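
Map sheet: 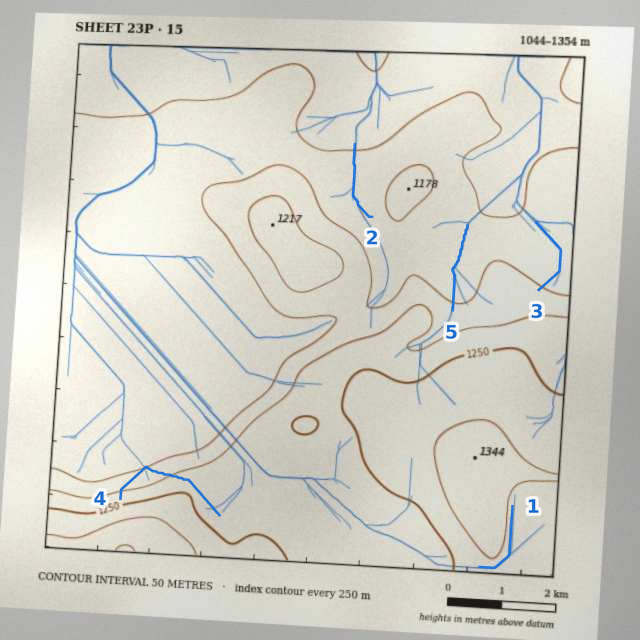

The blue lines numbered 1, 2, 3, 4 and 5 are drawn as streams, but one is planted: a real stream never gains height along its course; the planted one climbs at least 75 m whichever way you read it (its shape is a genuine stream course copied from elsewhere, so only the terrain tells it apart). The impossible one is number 4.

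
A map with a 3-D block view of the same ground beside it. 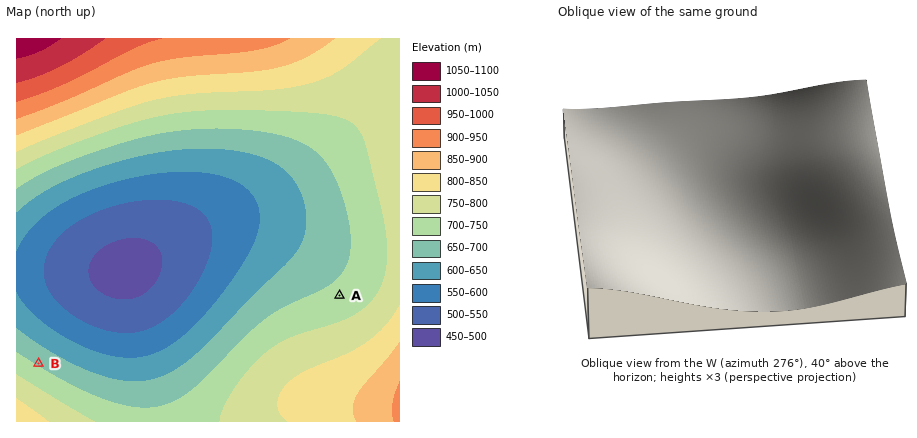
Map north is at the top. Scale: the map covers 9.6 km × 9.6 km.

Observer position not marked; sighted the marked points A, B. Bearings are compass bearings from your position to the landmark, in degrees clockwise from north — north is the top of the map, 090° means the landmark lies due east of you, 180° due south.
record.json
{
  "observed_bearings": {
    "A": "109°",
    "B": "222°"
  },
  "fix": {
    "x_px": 156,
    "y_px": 232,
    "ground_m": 510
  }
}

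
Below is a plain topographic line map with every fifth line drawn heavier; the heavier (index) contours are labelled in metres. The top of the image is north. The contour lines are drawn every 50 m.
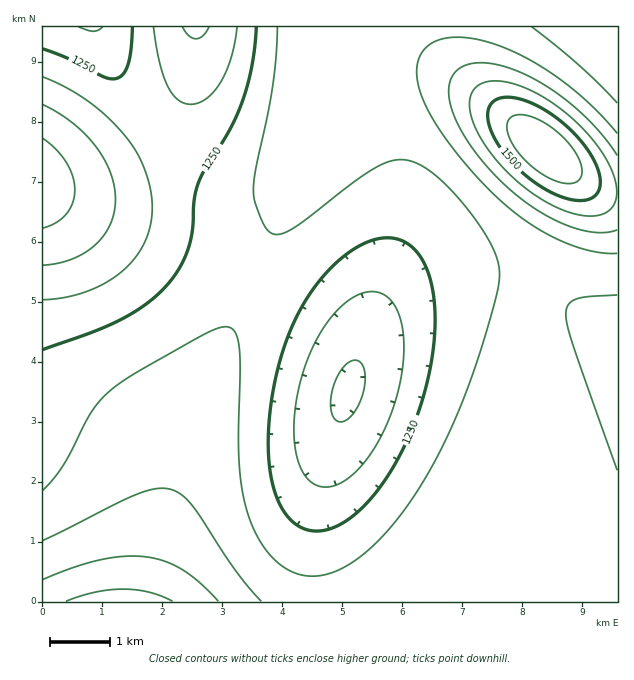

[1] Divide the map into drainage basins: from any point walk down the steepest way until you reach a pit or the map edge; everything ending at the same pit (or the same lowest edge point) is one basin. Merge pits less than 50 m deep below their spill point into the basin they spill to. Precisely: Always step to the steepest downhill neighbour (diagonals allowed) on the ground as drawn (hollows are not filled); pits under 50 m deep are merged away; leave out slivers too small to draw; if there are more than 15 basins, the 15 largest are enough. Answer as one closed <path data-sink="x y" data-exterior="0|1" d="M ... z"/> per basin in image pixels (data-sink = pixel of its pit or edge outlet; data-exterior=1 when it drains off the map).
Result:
<path data-sink="349 390" data-exterior="0" d="M311 40l-3 0-8 102-9 41-33 87-70 150-17 57-26 125 288 0 7-10 30-63 26-76 17-71 7-61 6-29 8-19 32-63 4-17-2-18-2-6-21-20-34-30-33-27-33-22-24-12-27-10-24-4z"/><path data-sink="43 183" data-exterior="1" d="M95 26l-53 1 1 575 100 0 3-2 25-123 17-57 79-171 24-66 9-41-1-12-3 18-10 20-15 16-9 2-21-1-32-12-34-24-33-35-30-48z"/><path data-sink="196 27" data-exterior="1" d="M307 26l-210 0-1 2 12 29 18 33 22 31 27 28 19 15 21 12 26 9 21 1 9-2 13-12 12-24 4-19 6-53z"/><path data-sink="617 27" data-exterior="1" d="M617 26l-171 0 0 10 4 16 10 18 36 37 79 69 20 12 22 4z"/>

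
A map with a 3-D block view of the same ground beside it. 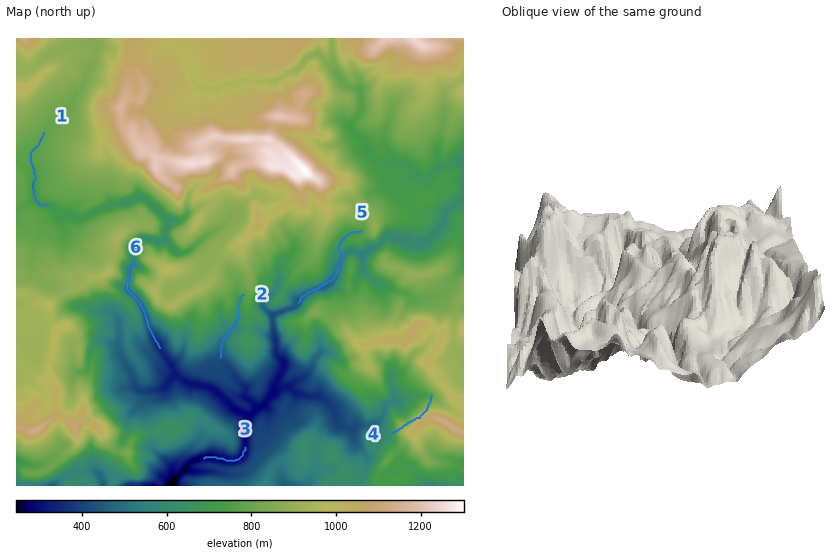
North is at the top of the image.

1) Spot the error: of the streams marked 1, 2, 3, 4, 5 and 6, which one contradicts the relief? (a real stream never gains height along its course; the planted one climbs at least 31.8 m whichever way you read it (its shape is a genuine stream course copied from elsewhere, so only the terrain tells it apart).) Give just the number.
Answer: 4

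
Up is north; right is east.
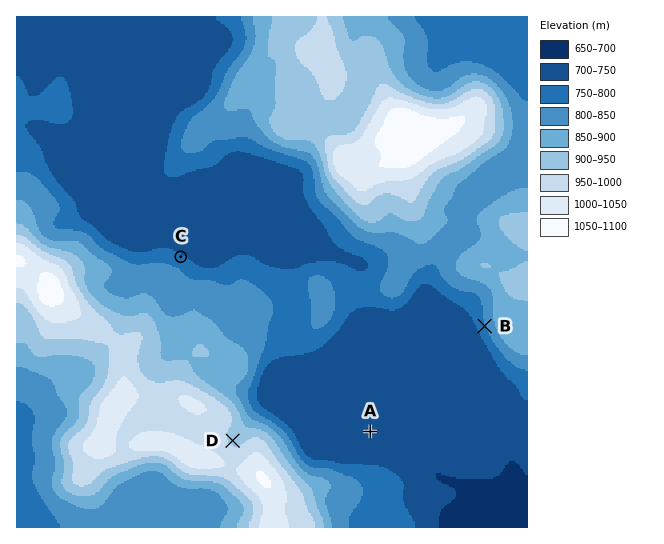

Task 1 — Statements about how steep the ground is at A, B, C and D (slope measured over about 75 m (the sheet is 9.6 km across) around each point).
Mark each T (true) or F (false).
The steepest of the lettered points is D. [F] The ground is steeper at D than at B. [F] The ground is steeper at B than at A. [T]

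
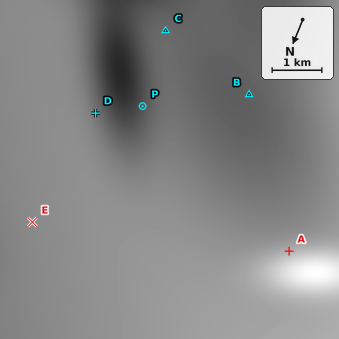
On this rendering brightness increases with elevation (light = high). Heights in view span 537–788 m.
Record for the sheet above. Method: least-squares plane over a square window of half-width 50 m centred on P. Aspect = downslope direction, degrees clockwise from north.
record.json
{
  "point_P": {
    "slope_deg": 7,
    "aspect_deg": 82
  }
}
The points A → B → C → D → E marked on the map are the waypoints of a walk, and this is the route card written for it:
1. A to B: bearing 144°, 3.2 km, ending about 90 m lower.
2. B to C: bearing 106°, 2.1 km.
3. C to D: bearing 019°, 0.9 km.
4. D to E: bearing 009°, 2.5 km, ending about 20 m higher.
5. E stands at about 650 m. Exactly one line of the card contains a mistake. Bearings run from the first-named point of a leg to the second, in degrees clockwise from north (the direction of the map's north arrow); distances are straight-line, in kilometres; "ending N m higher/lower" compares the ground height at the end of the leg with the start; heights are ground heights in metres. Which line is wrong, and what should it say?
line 3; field distance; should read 2.2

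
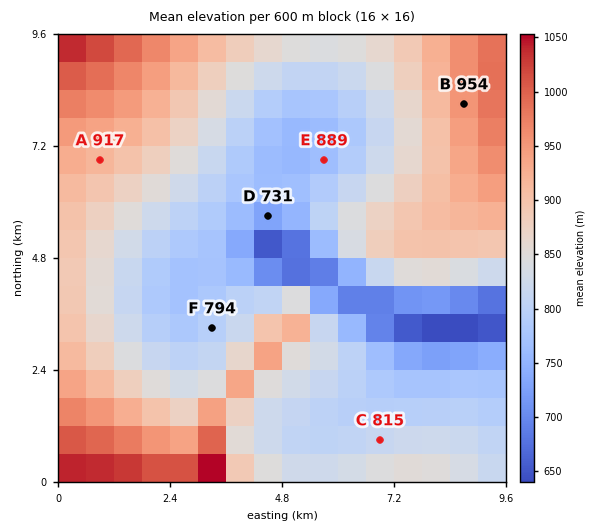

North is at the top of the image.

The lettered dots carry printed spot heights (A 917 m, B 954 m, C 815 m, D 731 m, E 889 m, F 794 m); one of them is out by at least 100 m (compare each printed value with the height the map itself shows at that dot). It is E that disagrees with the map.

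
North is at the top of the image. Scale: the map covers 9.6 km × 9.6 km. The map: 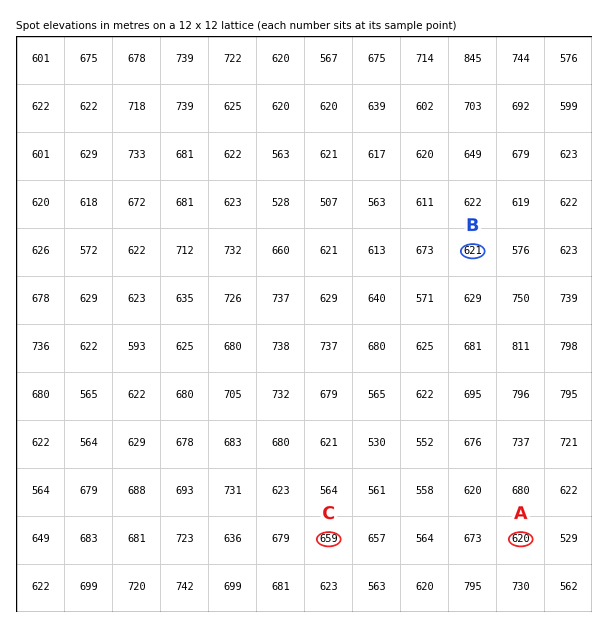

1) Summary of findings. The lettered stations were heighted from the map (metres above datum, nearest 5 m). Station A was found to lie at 620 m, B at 620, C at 660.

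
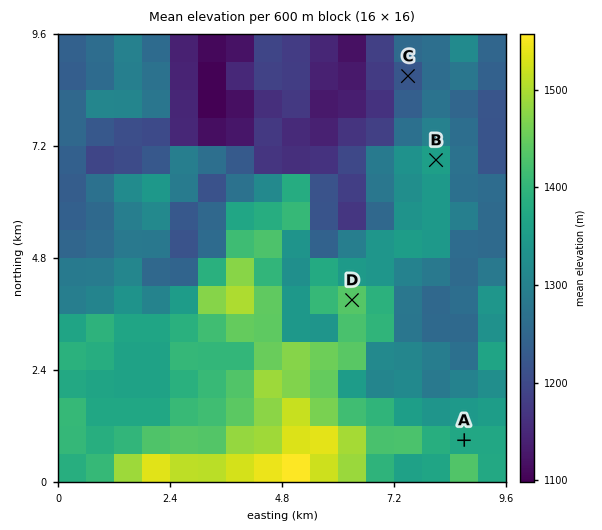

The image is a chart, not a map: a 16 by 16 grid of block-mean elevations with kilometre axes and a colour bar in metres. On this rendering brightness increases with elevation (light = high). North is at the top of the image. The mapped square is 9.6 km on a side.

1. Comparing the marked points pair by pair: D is above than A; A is above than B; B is above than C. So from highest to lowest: D A B C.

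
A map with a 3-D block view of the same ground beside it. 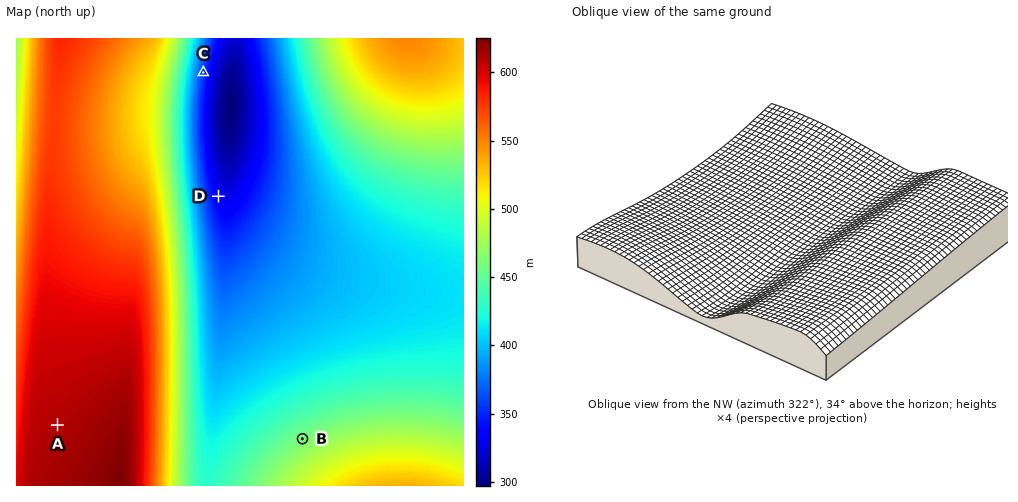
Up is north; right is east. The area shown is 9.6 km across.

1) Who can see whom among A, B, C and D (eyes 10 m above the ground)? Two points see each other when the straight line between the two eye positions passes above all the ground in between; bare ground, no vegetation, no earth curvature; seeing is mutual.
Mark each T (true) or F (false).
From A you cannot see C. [T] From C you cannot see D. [F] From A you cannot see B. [T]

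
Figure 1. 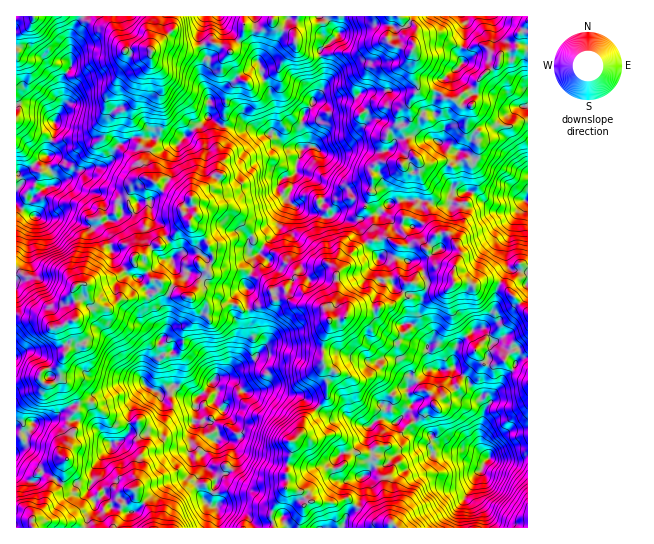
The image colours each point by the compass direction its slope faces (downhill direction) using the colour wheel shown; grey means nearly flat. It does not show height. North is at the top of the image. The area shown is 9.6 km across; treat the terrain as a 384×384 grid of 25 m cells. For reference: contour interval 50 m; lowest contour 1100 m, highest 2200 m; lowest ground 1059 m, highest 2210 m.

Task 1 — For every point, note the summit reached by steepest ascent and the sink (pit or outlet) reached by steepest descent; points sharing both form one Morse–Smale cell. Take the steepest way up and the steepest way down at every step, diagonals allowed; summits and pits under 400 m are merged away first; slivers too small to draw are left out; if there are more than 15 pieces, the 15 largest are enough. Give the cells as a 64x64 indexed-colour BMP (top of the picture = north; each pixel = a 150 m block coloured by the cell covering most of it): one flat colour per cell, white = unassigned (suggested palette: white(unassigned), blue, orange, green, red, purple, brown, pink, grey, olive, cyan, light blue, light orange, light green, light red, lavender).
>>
<image width="64" height="64" href="data:image/bmp;base64,Qk12CAAAAAAAAHYAAAAoAAAAQAAAAEAAAAABAAQAAAAAAAAIAAATCwAAEwsAABAAAAAAAAAA////ALR3HwAOf/8ALKAsACgn1gC9Z5QAS1aMAMJ34wB/f38AIr28AM++FwDox64AeLv/AIrfmACWmP8A1bDFAKpAAAAAAAAABEREREVVVVUiIiIiIiIiIiIiIiJmZmZmqkREQAAAAAAERERERVVVVSIiIiIiIiIiIiIiImZmZmaqpEREAAAAAERERERFVVVVIiIiIiIiIiIiIiIiZmZmZqqqRERAAAAARERERFVVVVVSIiIiIiIiIiIiIiJmZmZmqqqkRERAAARERERMVVVVVVIiIiIiIiIiIiIiIiZmZmaqqqpEREREREREREzFVVVVVSIiIiIiIiIiIiIiJmZmZqqqqkRERERERERETMVVVVVVIiIiIiIiIiIiIiIiZmZmqqqqRERERERERERMzMVVVVUiIiIiIiIiIiIiIiJmZmaqqqpEREREREREREzMxVVVVSIiIiIi//IiIiIiL/ZmZqqqqkRERERERERERMzFVVVVIiIiIiIv//Ii//9mZmZmCqqqpEREREREREREzMVVVVVSIiIiIv/////2ZmZmZmYKqqqkRERERERERETFVVVVVVIiIiIi////ZmZmZmZmZqqqqqRERETMzMRERMVVVVVVVSIiIiL///ZmZmZmZmZmqqqqpERERMzMzERMxVVVVVVVIiIiIi9mZmZmZmZmZmaqqqqkREREzMzMzMzMVVVVVVVSIiIiImZmZmZmZmZmZqqqqqpERERMzMzMzMVVVVVVVVUiIiIiZmZmZmZmZmZmqqqqqkREREzMzMRMxVVVVVVVVVIiIiImZmZmZmZmZmaqqqqkRERERMzMRETFVVVVVVVVUiIiIiImZmZmZmZmZqqqqkREREREzMxEREVVVVVVVVVSIiIiIiJmZmZmZmZmqqqqRERERERMzEREREVVVVVVVVIiIiIiIiZmZmZmZmaqqqpEREREREzMRERERVVVVVVVIiIiIiIiIiImZmZmZqqqqkRERERERMREREREVVVVVVUiIiIiIiIiIiZmZmZiqqqqRERERERERERERERFVVVVVSIiIiIiIiIiJmZmYiKqqqqkREREREREREREREVVVVVVIiIiIiIiIiIiZmYiIqqqqkRERERERERERERERVVVVVVSIiIiIiIiIiImYiIiqqozRERERERERERERERFVVVVVVIiIiIiIiIiIiIiIiIzMzM0REREREREREREREVVVVVVV3IiIiIiIiIiIiIiIjMzMzNEREREREREREREN1VVVVV3dyIiIiIiIiIiIiIgMzMzNE3d1ERERERDMzM3d1V3d3d3ciIiIiIiIiIiIiAzMzM0Td3d3dRE3TMzMzd3d3d3d3d3IiIiIiIiIiIiADMzMzM93d3d3d3d0zMzN3d3d3d3d3dyIiJ3d3IiIisAMzMzMzMzPd3d3d3dMzM3d3d3d3d3d3d3d3d3e7u7u7AzMzMzMzMz3d3d3d0zMzN3d3d3d3d3d3d3d3cLu7u7sDMzMzMzMzM93d3d3dMzM3d3d3d3d3d3d3d3AAu7u7u7MzMzMzMzMzPd3d3dMzMzN3d3d3d3d3d3d3cAC7u7u7szMzMzMzMzMzPd3d0zMzM3d3d3d3d3d3e3dwALu7u7uzMzMzMzMzMzMz3d0zMzMzN3d3d3d3d7u7d3ALu7u7u7MzMzMzMzMzMzMz0zMzMzMzd3d3d3d3u7d3e7u7u7u7szMzMxERMzMzMzMzMzMzMzN3d3d3EXe7t3u7u7u7u7uzEREREREzMzMzMwMzMzMzM3dxERERGIu7u7u7u7u7i7ERERERETMzMzMzAzMzMzMzMREREREYiLu7uIu4i4iIsRERERERMzMzMzMzMzMzMzMxERERERiIiIiIiLiIiIiBEREREzMzMzMzMzMzMzMzMxERERERGIiIiIiIiIiIiIERERMzMzMzMzMzMzMzMzMzERERERERiIiIiIiIiIiIgRERERMzMzMzMzMzMzMzMzMzERERERiIiAiIiIiIiIiBEREREREzMzMzMzMzMzMzMzMREREREYiACBiBiIiIiIERERERERMzMzMzMzMzMzMzMxERERERERERERERGIiIgRERERERETMzMzMzMzMzMzMzEREREREREREREREYiIiBEREREREREzMxETMzMzMzMxERERERERERERERERiIiIEREREREREREREREzMzMzERERERERERERERERERGIiIgRERERERERERERERMxERERERERERERERERERERGIiIiBEREREREREREREREREREREREREREREREREZEREYiIiIERERERERERERERERERERERERERERERERGZmRERiIiIgRERERERERERERERERERERERERERERERmZmZkYiIiIiBERERERERERERERERERERERERERERERGZmZmZmIiIiIEREREREREREREREREREREREREREREREZmZmZmZmIiIgRERERERERERERERERERERERERERERERmZmZmZmYiIiBEREREREREREREREREREREREREREREREZmZmZmZmYiIERERERERERERERERERERERERERERERERGZmZmZmZmIgREREREREREREREREREREREREREREREREZmZmZmZmYiBERERERER7u7hHu7h7hERERERERERERGZmZmZmZmZmZERERERERHu7u7u7u7u4RERERERERERGZmZmZmZmZmZkRERERERHu7u7u7u7u7u7hHuERERERERmZmZmZmZmZmREREREREe7u7u7u7u7u7u7u4RERERERGZmZmZmZmZmZ"/>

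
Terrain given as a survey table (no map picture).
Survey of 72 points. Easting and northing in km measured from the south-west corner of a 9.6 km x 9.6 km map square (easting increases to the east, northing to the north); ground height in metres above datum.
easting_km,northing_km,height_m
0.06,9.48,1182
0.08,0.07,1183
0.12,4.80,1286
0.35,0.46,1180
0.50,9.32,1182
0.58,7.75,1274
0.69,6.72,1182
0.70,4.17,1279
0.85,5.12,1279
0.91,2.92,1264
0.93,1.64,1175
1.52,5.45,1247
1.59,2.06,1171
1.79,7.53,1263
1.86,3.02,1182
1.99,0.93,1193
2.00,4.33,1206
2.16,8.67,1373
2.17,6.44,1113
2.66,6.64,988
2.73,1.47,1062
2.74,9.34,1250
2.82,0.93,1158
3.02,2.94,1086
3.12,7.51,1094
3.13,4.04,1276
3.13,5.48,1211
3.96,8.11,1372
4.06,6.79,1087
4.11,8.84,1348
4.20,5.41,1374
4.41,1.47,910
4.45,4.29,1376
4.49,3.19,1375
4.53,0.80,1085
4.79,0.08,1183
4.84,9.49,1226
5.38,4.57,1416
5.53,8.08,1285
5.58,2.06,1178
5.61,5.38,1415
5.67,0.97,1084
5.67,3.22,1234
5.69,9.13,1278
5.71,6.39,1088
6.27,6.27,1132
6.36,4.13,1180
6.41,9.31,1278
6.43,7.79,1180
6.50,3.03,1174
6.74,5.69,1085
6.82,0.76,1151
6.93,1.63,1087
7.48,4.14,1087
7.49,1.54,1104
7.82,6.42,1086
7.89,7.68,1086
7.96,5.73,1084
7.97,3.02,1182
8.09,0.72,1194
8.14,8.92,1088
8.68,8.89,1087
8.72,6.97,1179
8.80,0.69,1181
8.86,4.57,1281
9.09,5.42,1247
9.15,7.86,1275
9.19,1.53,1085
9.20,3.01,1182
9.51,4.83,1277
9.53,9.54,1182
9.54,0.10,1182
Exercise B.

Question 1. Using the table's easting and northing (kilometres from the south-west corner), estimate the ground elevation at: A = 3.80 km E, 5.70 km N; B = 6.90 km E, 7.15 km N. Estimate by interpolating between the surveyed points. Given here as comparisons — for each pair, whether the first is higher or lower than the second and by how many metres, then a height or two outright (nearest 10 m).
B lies lower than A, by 180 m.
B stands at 1080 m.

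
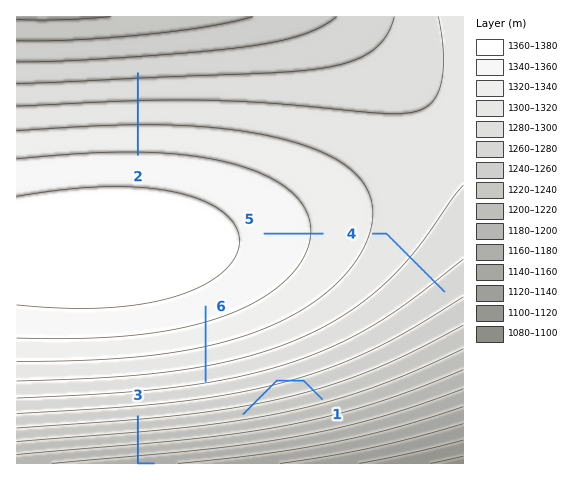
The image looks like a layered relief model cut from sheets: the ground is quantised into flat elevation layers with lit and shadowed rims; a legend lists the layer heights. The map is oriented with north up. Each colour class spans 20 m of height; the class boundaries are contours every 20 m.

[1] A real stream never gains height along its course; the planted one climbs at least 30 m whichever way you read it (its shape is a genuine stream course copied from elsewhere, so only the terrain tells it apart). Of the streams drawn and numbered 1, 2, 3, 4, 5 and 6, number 1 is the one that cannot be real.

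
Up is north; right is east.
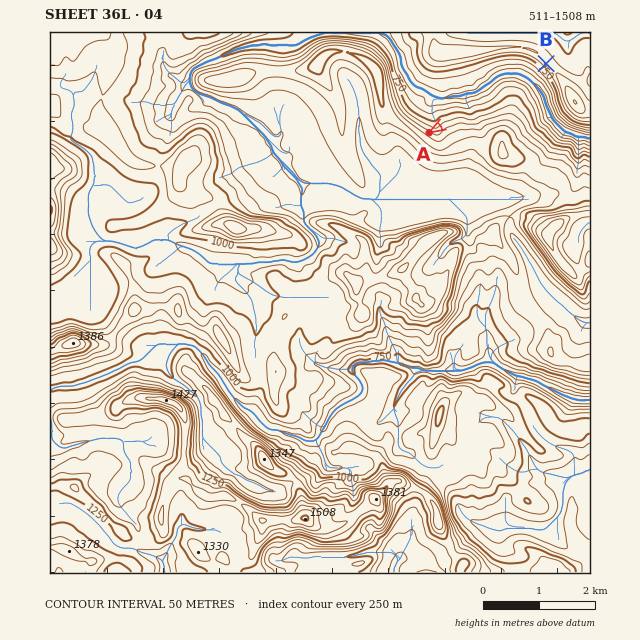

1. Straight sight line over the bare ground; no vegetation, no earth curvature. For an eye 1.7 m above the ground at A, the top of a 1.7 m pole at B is visible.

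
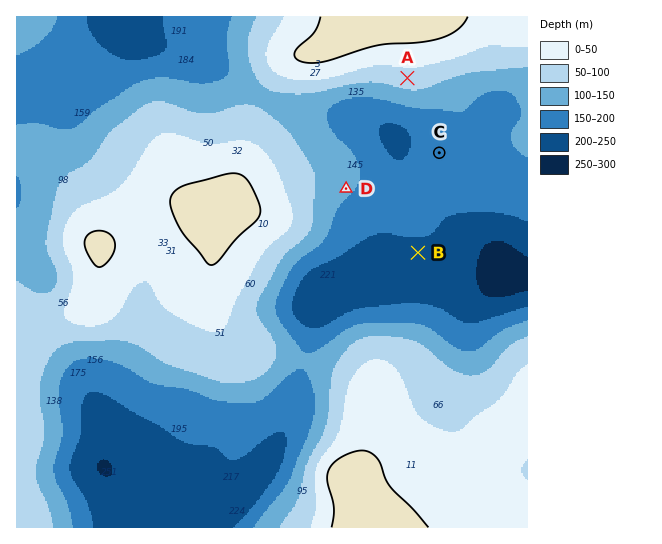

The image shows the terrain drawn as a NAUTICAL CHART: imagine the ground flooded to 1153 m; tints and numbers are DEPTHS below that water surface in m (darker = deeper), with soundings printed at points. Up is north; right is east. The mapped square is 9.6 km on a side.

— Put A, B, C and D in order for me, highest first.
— A D C B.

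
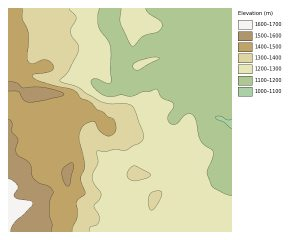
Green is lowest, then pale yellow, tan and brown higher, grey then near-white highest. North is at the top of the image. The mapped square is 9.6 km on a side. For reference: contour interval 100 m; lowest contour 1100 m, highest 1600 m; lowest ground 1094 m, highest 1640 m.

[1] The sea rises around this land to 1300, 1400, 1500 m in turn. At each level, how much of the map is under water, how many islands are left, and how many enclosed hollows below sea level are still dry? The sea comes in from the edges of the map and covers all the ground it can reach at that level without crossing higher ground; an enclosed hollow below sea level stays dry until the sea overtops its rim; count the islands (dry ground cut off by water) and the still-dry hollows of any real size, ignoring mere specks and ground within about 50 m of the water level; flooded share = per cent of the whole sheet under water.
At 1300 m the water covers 60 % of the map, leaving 0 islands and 0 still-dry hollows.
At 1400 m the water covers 74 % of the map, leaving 0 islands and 0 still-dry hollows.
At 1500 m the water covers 93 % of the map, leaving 0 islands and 0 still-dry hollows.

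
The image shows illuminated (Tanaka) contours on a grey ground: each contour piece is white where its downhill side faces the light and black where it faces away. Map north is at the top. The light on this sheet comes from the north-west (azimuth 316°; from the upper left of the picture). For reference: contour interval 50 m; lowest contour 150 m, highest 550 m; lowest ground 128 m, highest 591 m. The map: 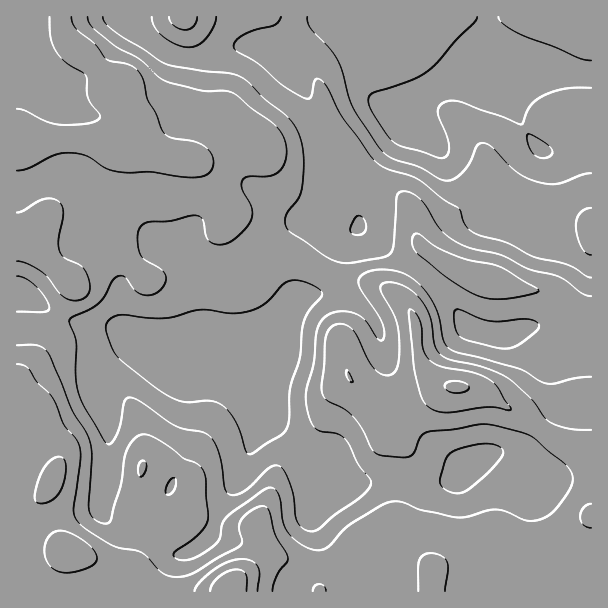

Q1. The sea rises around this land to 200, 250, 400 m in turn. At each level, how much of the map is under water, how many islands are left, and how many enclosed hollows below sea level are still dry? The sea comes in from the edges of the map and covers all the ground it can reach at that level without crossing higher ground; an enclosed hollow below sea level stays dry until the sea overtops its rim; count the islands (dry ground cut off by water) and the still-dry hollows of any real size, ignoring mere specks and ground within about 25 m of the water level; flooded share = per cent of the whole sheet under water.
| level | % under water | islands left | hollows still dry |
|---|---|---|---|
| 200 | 11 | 0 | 0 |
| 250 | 17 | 0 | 0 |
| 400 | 71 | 0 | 0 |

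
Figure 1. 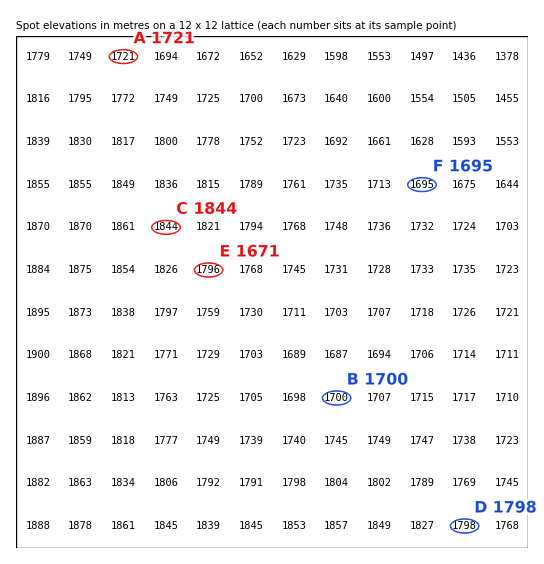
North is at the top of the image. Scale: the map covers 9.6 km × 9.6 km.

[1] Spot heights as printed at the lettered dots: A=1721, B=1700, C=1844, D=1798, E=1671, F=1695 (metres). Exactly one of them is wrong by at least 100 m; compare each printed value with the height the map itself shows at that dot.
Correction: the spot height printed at E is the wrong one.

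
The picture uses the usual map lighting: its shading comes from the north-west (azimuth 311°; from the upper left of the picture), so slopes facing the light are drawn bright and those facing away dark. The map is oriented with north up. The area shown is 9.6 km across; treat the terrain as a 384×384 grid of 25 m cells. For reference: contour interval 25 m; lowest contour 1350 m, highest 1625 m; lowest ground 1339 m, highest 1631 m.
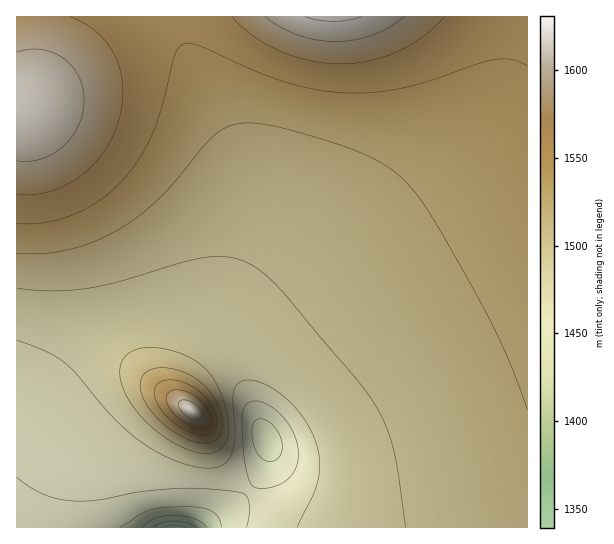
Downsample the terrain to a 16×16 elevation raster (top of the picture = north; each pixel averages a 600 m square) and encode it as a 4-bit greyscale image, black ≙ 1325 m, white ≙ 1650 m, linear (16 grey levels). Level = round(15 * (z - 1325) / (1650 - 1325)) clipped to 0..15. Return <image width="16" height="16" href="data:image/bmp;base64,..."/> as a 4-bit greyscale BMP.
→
<image width="16" height="16" href="data:image/bmp;base64,Qk32AAAAAAAAAHYAAAAoAAAAEAAAABAAAAABAAQAAAAAAIAAAAATCwAAEwsAABAAAAAAAAAAAAAAABEREQAiIiIAMzMzAERERABVVVUAZmZmAHd3dwCIiIgAmZmZAKqqqgC7u7sAzMzMAN3d3QDu7u4A////AGZlRFZ3iIiZZmZmZmeIiJlmZ3iFV4iJmWZ4rJVniImZZ3iqh3iIiZl3eIiIiIiZmXiIiIiIiZmZiIiIiIiJmZmZmYiIiJmZmqqpmIiJmZmqy7qZmZmZmarcy6mZmZmaqt3LqpmZqqqq3cu6qqqqqqrdy7qru8u7qszLu7zd3cu7"/>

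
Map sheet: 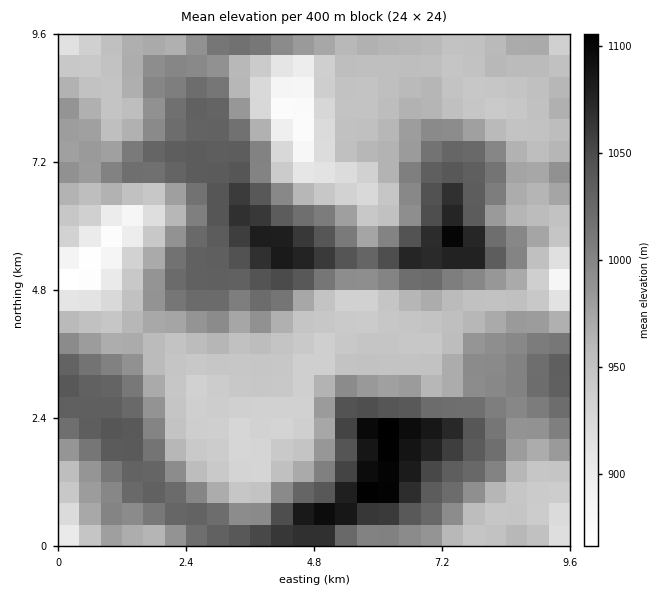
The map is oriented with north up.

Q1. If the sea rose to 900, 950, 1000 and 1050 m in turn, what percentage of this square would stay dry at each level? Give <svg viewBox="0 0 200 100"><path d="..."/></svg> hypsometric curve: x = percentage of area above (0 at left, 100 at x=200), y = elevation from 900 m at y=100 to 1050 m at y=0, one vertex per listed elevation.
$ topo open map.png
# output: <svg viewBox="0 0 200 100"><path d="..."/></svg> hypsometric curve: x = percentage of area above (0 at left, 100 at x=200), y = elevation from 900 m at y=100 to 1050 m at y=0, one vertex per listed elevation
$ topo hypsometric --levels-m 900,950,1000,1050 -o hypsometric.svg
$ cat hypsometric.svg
<svg viewBox="0 0 200 100"><path d="M194 100l-51-33-70-34-54-33"/></svg>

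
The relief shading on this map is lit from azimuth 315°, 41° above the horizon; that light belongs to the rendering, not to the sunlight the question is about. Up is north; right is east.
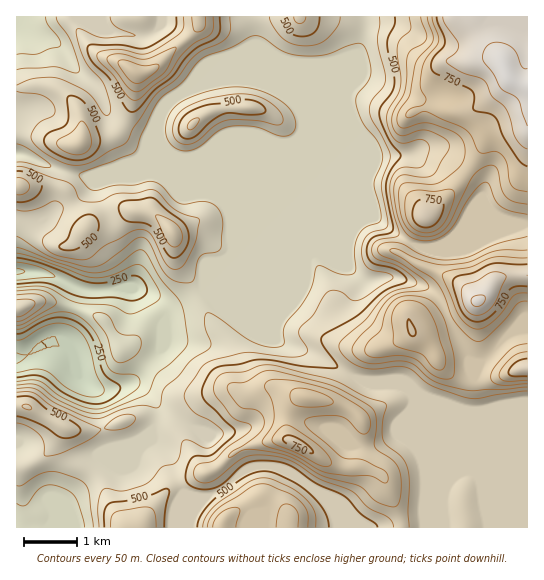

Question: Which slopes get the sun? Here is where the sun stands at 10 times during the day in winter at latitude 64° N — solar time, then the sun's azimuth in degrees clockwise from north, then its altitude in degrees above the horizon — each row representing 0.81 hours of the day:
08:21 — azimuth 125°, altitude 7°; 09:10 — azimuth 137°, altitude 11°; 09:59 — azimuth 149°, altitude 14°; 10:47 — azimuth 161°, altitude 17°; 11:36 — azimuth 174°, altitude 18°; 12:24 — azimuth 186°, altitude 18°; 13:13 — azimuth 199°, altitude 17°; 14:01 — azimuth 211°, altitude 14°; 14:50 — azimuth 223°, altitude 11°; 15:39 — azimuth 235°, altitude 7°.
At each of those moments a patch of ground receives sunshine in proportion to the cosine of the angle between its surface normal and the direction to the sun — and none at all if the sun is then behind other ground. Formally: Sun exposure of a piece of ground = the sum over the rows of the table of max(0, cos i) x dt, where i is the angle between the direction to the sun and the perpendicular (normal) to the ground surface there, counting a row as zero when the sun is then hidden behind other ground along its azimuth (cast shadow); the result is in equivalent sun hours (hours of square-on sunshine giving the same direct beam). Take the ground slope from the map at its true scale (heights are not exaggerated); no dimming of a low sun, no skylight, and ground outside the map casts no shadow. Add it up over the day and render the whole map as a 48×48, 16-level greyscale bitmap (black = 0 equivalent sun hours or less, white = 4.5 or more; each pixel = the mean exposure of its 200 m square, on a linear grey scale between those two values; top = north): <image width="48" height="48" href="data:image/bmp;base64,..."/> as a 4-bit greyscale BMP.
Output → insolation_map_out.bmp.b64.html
<image width="48" height="48" href="data:image/bmp;base64,Qk32BAAAAAAAAHYAAAAoAAAAMAAAADAAAAABAAQAAAAAAIAEAAATCwAAEwsAABAAAAAAAAAAAAAAABEREQAiIiIAMzMzAERERABVVVUAZmZmAHd3dwCIiIgAmZmZAKqqqgC7u7sAzMzMAN3d3QDu7u4A////AHd2Znd1VVZmZUZ2ZmZnZmZ4mGZmZmZmZndmZndSEjZmUyJWZmZVRmerunZmZmZmZodmZ3YxASV2VCAUZlMiRmmqqXZmZmZmZpmHiHYyIiRmeGIRIxATacyph3ZmZWZmZqqpqoZERERGnLgxAAE43+2odmZmZVZmZnm6mHVWZVRFU1qUIja//Jd2VFVmZmZmZjV5h2ZmZlRFMBW93f/+lDIzIkVmZmZmZlVoqphmZlVlIAE4zv+1IkVlIkZmZmZmZniZu6mZh2ZlREMhJFQRJGeYVGZmZmZmZsy5ZDNpmHZVZnmXVDIkVnmXdmZmZmZmZttyAAABNWVniaqph2aKq6hFeGZmZmZmZlQgAAAAACV3iamIiHerqWMSV3ZmaJmGZgAQAAAAATVWZ4h2eGZUIRABI1Z6zd3v7AAAAAE0RVQ0RFVDRUIAAAE1VmjP6ni//wAAERSKqGQ0RDEBEQAAASWKqazdlmZWnBASIzWKmGQzMhAAAAAAE2re//2odmZCIlMzRFZ3d2VEMzMhAAACR4iJrNyFVnhjELhlVnmFVmZlZmUyIRJXdUREV5l1Vol1Mf7Kmrp1RFZmd2VFZmZlQzIjV3ZlWLyoZv//7bhUNFZndlVmZmU0RDIjVmZUat7bhovdtzESIjVndmZmZmZEVUMjNEQ0arvLqQE0IAABIjWIdmZmZmZkVUQiEQAUiWWKvAAAEld2VnmpdmZmZmZlVDMyEAAnljNYvQACbP/9uqq6dmZmZmZmUyNWQ0m5UhI1eGad//3Mypq6dmZmZmZmVVaLzepRAAABEP///bmaupq6mHdmZmZmZlaL3GEAAAAAAMuXaJmauqqqmHZmZmZmZlVUIRRlQyEAAJdTRoiJvMqGZ3ZmZmZmZmUwAI//hVRDM4dlVFZovcciR3ZmZmZmZmVBF7u7x2ZmZph2VDNXiHMRJEZmZmZmZmVUeYZnmWZoq9uYdSI0ISIiI0ZmZmZmZmVVmGQzaoZ6u6mIdTIQAAJFVWZmZmZmZmZmhzEAJ6h4qjMzI0ZUMyRWZmZmZmZmZmZlVBAAJImHiAACaqhmZmZmZmZmZmZmZmZVQgATRHqXeAFr7/25dmZmZmZmZmZmZmZVVCNFRWmpiZvLuqqrp2Z7t2ZmZmZmZmVVipdmVniZmpdkNFZoh2ac7IZmZohmZmVXrNupmZiImWUyI0RFeXZmm9uZq7hmZmZ6qt3c3Jd3d2VEVkRFmoZCJr3v63VWZmaIdoq7qYiIh3ZndTRXq6ZBACRmUyRmZmZlQzVmVWeZh4iIYiRpvMlkIAAAATZmZmZUM0V2ZneKmFZkITaKzO/HVDIRJFZmZmZURWaImZmIhiERE2rMp53bdmZmZmZmZmZVZ3V6qrqXZSIiNay3IRWrp2ZmZmZmZmVWeHVXh4h2VTNEWJUQAAFb3KhmZnmqmHZnh1MiNVZlVkVViUAAAAAVvuuXeKvMqYh3ZUI0Z2VUVmZ5pzMiIiETepiImZq6mId2VEV6mHZVZmZ4hlVniGRWd2Znh3iHdmZmZmeJh3ZmZg=="/>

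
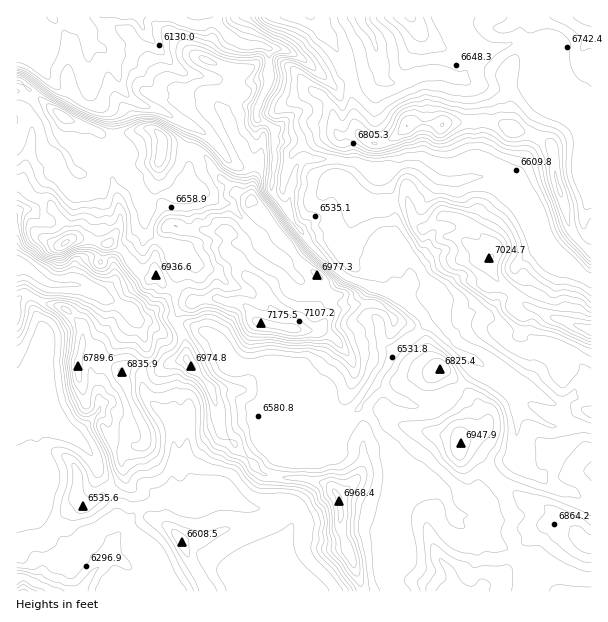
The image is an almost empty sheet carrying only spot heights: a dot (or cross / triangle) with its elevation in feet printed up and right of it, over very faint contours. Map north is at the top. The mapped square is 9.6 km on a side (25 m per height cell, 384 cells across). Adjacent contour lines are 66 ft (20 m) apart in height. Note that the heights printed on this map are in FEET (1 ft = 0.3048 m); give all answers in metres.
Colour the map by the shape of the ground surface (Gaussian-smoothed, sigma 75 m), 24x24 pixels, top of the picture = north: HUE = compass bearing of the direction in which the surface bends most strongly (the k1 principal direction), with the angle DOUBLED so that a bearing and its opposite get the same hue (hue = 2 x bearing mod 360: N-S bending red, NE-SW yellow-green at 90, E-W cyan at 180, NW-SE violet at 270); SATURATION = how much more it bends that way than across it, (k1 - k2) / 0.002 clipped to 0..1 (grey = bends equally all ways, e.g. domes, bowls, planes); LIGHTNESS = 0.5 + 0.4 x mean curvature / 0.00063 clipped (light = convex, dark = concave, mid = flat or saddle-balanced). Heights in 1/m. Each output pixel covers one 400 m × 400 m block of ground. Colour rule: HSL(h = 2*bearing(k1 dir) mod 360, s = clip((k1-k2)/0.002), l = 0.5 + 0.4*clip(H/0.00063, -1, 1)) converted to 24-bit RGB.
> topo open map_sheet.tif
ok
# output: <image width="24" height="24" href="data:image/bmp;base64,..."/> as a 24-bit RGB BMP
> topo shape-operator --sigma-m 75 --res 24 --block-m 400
<image width="24" height="24" href="data:image/bmp;base64,Qk32BgAAAAAAADYAAAAoAAAAGAAAABgAAAABABgAAAAAAMAGAAATCwAAEwsAAAAAAAAAAAAAZlMNiWAySaVOX6qCi3+MgHh+bEpqkdF/hFeOf35/f39/f31+b09gXSkplvN6W1J5W3WLqpR4e6aomI6mk3uWaHeHmYxejWBFmpTFd5uTkn2AUIN8jXZqd2RvlUlqkcVxa3Rjc31yfn99d2qAhDqo0vPURnTOZ2d6Tkpno9ifemCOfWpjklpge1Zag2Rzj4unf32aqHWSiIFbZX9cX2N8hFqcqubQlWuspImufnyfd4GJZm15Mi1W9PzPRjFZb3N+XGiKm7NycV9qeWVqenOOnoenhp6phbm+dHRpfF2O0au8inK6T3RkSqtkgXpUcW1chIRpfFxVfHJLWkE/QC5P8PvQOj9gaHN9aJOInXZ9hmNwbXB2d4ZwfLSpjL+8d0FRdHyAT19vyNqZaCGJ1q5wdHxVXYJvfH9ua2BThTROj8DnjKXzkdn07MXqx4LJWGN9fX50bkxQn5pTYop/fsCth2BJezc9lHJmd4CXXnOqod2GJgkq7uDHjb2PSmyIhUd3lUpbn/LLRJikaGU5UlkyWVA3yKFyY1F2fF9meU2Bzdq5V6hmN11RiWdyZ42LkI2ZgnpxbZBYRxooZdrbnamE1uDBUTl9XjaTx+vIXLB1bVZuf39/eXx/YHuGvKmQf0aCgJS0d5bF18O/u4ysNl+RfaWZVI1ogIxKeoJ1c1F43U9WGI1jvsN1vo00eElXIyBK6/TPZUZlaXV7gHx8fXF6m5ZZOYV1i7OfeoBORWU9nYNdwNCscDaakW1eklFzk3G/fYiIOCVd9vjRQituvOOccSJpeFNMJbxxnO3CsHW8YWKFgXSBfW53onFqNZ9UnUqAnmuNkqZiRMWCo3lMcDlSckNGtrV+RHhgc4ptGRhP9/TUQoe9wrzfLynGzKXn1fbgQiI8elYuYFU0XFswYVM7i7tXi8jAJ19xnpW13e7niSWPXTM0gVJKcKOOhaaChUlfPb9HGRgz4u+jb7SeSHxVWyhoq7MqrWwuQR082WZxkUa7ncbodcjmovHQjV+QnDBgIn47lkUphEFkeHerh7e2hGVNXi4m2F5e3yluIkzg0PvkfkqfaSk9QB4X27p8rS5GOFZ4oerToLnci6LEtmyesUhOSj2Up+vjkCevdVqIfXSYc0tAv2JkjbDaxNzyg8zfpZrrHbEHUCkPKRMKfSdepdSmT9vEj4vVh4fjrk46kb98X05ZqLZToOnxqwOMbywcflJzdEpJfDZDicmUdd+4b6qLXYyJhUVMLQkGt3wECSoc4eV/GOTWtezTQkt+VTY7lWFCk9CihVxrVLW1of/aMwAOZ6uMfH2SbEdxqWW2e6/BvNSiJnYydptWWjc3fB0QEg/20dz608z/oMf2ZeW7kChieysuSHKGlsyTY6B/jkpnyv/dMwAjob2Wg4JxbV9woDhqT7KJdLeOmL6nxqnSTjdqah9ZtvPZD7WLbbQ6o7ZUZ1OG24l7IDhj0enxaWzMvqbRlCFWzf7YMwAqZK5mk4p6nXF+RUF6hN69nI/Tj8TVgax7nVpqVS5f471PO9CTXtC7gdJ/UDY/aEpGypFfg0pSYHc+U147e1kr1PfhawBWRxuLvqOecY+HhL28bUSvr9SmN5lHX0Myqn1kdUdZUCld3vzPPC5xtZqIdVNXdGVzcoZqhFdpymeNSrF2U1KIf/rCkFgUQQBjmtg6gLtyxa5ZUi0bJD8VqZMzbUk7Z3hTcmlScV5SMjBZ7PvQOi1Sp4VjfE92f3hjdZh/b1uCZqxTt93xkubxRggsgcWYNAi0ymtopDBQ1khEjJny3Jf5J18nqaM7Q2o8Uz05sZpkNKas5fPQRT93pbN2iDnWzvb9OlP9SSn0zP/2eQAXQRESe7F9MclAjQRXO5ZUd56lhcPNacSQcjSw6tT31970ppvvk53l2ezuX5S6mlZSg1Z9f+GvdP/RLAsHTSUkmowthlcUa3yph5StjZWr0Y95AUSR1Ii/iNevpDCHmJZWN3pmsq9XpqZcaEZIdE9NrpxWcFhdd2Jkg2to/6ddOg4jpJ5xZJeDSV2QeqR8qFOHglYxUcZ47L3BBAov1ffUfQw/x8JHbI1veUJeZX05bmY6bmZIXWyKt7CSa2x9dWN+npR7hW5KXnx4pJd1fVdpZIVhVJ51gkGw1/TzQc3AaDgNPAAFOyEAn5JCl86WZV6FcUx0sIyDe6amcoacVnNIlKFSh1deWF1sood1lmySd6SJimCUdY2pf8CHRTeNWNUrVTsReg41vjvTyLHslsTgodq4caJtXiFyjW2uq9GiXn6Jd1x+ioKlmXumi3uibmKae6qV"/>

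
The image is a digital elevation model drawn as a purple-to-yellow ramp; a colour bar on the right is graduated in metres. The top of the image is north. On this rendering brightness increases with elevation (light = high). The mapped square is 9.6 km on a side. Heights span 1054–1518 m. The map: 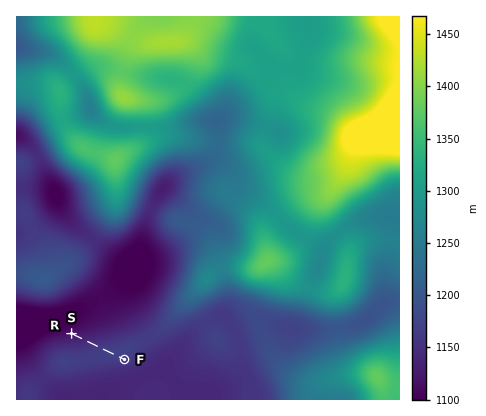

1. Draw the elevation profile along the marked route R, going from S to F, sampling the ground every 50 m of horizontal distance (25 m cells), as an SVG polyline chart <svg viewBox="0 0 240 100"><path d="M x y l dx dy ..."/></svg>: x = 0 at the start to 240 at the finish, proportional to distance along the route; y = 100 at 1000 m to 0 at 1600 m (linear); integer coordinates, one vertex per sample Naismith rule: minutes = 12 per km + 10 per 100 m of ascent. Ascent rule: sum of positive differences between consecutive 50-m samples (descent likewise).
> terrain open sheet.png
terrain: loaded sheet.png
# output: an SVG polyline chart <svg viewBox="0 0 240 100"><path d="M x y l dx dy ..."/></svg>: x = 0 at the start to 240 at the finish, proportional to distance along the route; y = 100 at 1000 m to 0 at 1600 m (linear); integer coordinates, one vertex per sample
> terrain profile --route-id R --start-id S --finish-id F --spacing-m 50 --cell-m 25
<svg viewBox="0 0 240 100"><path d="M0 80l8 0 8-1 8 0 9-1 8 0 8-1 8 0 8-1 8 0 8 0 8-1 9 0 8-1 8 0 8-1 8 0 8 0 8-1 8 0 9 0 8 0 8 0 8 0 8 0 8 0 8 0 9 0 8 0 8 0 4 1"/></svg>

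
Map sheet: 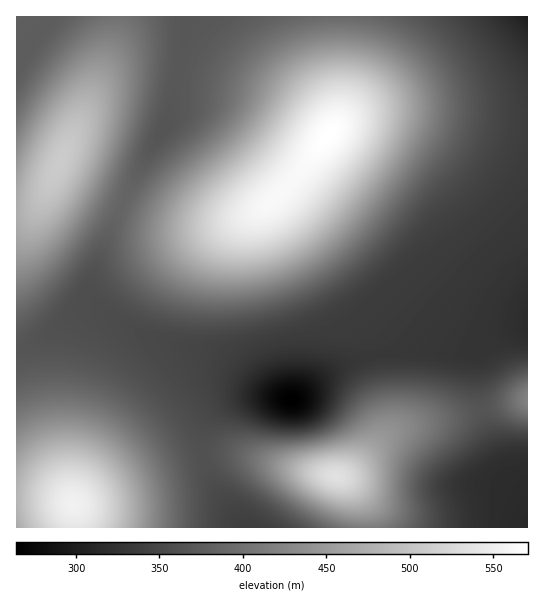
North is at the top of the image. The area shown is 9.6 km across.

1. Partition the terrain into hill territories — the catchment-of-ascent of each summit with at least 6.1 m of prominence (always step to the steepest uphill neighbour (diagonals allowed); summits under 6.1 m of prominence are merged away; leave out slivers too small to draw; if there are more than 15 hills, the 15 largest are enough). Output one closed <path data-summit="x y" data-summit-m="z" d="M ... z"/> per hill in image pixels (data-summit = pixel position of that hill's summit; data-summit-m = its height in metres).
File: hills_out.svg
<path data-summit="329 135" data-summit-m="571" d="M527 16l-338 0-4 7-6 47-12 53-30 50-28 60-20 52 0 8 3 5 10 11 20 15 44 19 49 12 16 9 32 25 27 11 9-4 32-25 28-12 38-7 73 1 31-20 26-6z"/><path data-summit="337 477" data-summit-m="534" d="M477 349l-7 4-73-1-27 4-19 5-20 10-38 29-15-3-29 0-20 6-12 6-9 9-5 11-2 20 7 25 7 13 16 20 12 21 284 0 1-34-23-23-21-53-7-35-2-28z"/><path data-summit="74 505" data-summit-m="554" d="M98 308l-16 3-12 5-35 27-19 8 0 176 226 1-11-21-16-20-10-20-4-18 2-20 5-11 9-9 12-6 20-6 35 1-21-9-32-25-16-9-65-18-28-13z"/><path data-summit="59 163" data-summit-m="509" d="M187 16l-134 0-37 50 1 285 4 0 14-8 31-24 12-7 17-4 6 1-12-16 0-8 35-86 21-41 22-35 12-53z"/><path data-summit="527 399" data-summit-m="421" d="M527 327l-16 2-18 8-9 6-9 12 5 46 9 33 16 37 22 22z"/>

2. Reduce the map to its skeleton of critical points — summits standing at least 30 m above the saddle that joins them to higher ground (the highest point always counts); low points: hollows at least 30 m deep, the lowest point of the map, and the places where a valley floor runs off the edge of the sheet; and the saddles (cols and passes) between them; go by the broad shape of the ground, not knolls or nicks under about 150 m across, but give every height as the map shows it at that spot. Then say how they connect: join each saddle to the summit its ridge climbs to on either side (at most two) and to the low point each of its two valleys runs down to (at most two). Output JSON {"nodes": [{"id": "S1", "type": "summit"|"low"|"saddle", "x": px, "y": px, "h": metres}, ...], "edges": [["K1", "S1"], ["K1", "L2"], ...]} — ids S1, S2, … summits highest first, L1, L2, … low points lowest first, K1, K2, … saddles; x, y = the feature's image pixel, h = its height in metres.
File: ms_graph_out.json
{"nodes": [
{"id": "S1", "type": "summit", "x": 329, "y": 135, "h": 571},
{"id": "S2", "type": "summit", "x": 74, "y": 505, "h": 554},
{"id": "S3", "type": "summit", "x": 337, "y": 477, "h": 534},
{"id": "S4", "type": "summit", "x": 59, "y": 163, "h": 509},
{"id": "S5", "type": "summit", "x": 527, "y": 399, "h": 421},
{"id": "L1", "type": "low", "x": 291, "y": 399, "h": 264},
{"id": "L2", "type": "low", "x": 527, "y": 17, "h": 299},
{"id": "L3", "type": "low", "x": 526, "y": 525, "h": 314},
{"id": "K1", "type": "saddle", "x": 122, "y": 203, "h": 386},
{"id": "K2", "type": "saddle", "x": 482, "y": 410, "h": 366},
{"id": "K3", "type": "saddle", "x": 203, "y": 458, "h": 363},
{"id": "K4", "type": "saddle", "x": 527, "y": 122, "h": 339},
{"id": "K5", "type": "saddle", "x": 381, "y": 353, "h": 333}],
"edges": [["K1", "S1"], ["K1", "S4"], ["K1", "L1"], ["K2", "S3"], ["K2", "S5"], ["K2", "L1"], ["K2", "L3"], ["K3", "S2"], ["K3", "S3"], ["K3", "L1"], ["K4", "S1"], ["K4", "L1"], ["K4", "L2"], ["K5", "S1"], ["K5", "S3"], ["K5", "L1"]]}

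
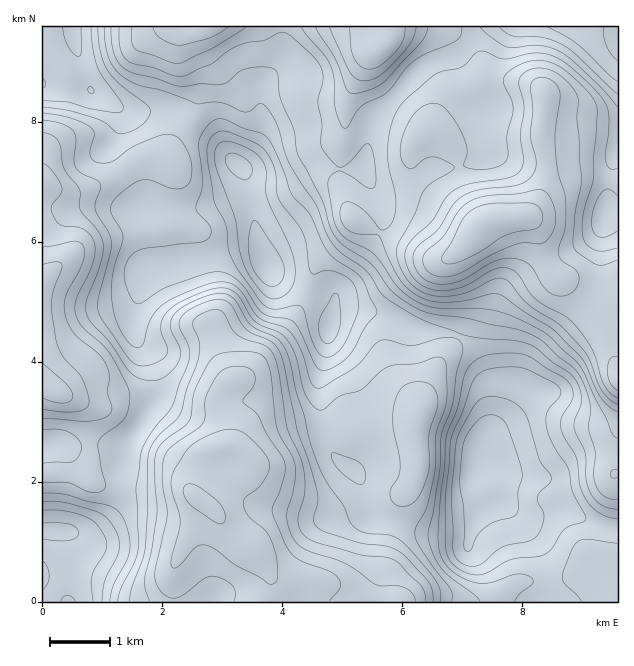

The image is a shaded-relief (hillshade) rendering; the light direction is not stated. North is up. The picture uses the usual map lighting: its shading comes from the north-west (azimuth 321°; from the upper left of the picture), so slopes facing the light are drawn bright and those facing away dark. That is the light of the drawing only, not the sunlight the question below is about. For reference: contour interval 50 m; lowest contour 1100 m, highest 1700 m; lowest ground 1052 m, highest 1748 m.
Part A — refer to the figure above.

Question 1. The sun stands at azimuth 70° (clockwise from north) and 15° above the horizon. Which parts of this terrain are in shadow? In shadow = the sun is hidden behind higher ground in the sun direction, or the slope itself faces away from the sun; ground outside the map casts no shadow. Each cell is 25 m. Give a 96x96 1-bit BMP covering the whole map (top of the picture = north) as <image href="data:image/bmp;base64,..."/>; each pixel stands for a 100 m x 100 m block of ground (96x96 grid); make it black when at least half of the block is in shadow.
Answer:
<image width="96" height="96" href="data:image/bmp;base64,Qk2+BAAAAAAAAD4AAAAoAAAAYAAAAGAAAAABAAEAAAAAAIAEAAATCwAAEwsAAAIAAAAAAAAA////AAAAAAAB+AAAAAAAAAAAAAAA+AAAAAAAAAAAAAAAeAAAAAAAAAAAAAAAP8AAAAAAAAAAAAAAP+AAAAAAAAAAAAAAP+AAAAAAAAAAAAAAP+AAAAAAAAAAAAAAf/AAAAAAAAAAAAAAf/AAAAAAAAAAAAAAf/AAAAAAAAAAAAAAP/AAAAAAAAAAAAAAP/AAAAAAAAAAAAAAP+AAAAAAAAAAAAAAH+AAAAAAAAAAAAAAD/AAAAAAAAAAADAAB/4AAAAAAAAAAfgAB/4AAAAAAAAAA/wAA/4AAAAAAAAAB/gAA/4AAAAAAAAAB/gAA/wAAAAAAAAAB/gAA/gAAAAAAAAAB/gAA/gAAAAAAAAAB/AAA/AAAAAAAAAAA/AAA/AAAAAAAAAAAfAAAfAAAAAAAAAAAfAAAOAAAAAAAAAAAPAAAGAAAAAAAAAAAGAAAAAAAAAAAAAAAAAAAAAAAAAAAAAAAAAAAAAAAAAAAAAD8AAAAAAAAAAAAAAH/4AAAAAAAAAAAAAH//4AAAeAAAAAAAAD//8AAAfAAAAAAAAD//8AAAPAAAAAAAAB//8AAAOAAAAAAAAB//8AAAGAAAAAAAAB//4AAAAAAAAAAAAD//4AAACAAAAAAAAD//wAAAHAAAAAAAAD//wAAAPAAAAAAAAB//gAAAfAAAAAAAAB//gAAB/AAAAAAAAB//AAAD+AAAAAAAAB/+AAAD8AAAAAAAAB/4AAAD8AAAAAAAAB/wAAAB4AAAAAAAAB/gAAAAAAAADwCAAD+AAAAAAAAAH//wAD8AAAAAAAAAH//4AD4AAAAAAAAAP//4ADwAAAAAAAAAH//4ADgAAAAAAAAAH//4ADgAAAAAAAAAH//4AAAAAAAAAAAAD//4AAAAAAAAAAAEB//wAAAAAAAAAAA0D//wAAAAAAAAAAB////gAAAAAAAAAAD//wOAAAAAAAAAAAB//wAAAAAAAAAAAAB//wAAAAAAAAAAAAA//gAAAAAAAAAAAAA//gAAAAAAAAAAAAAf/AAAAAAAAAAAAAAP/AAAAAAAAAAAAAAH+AAAAAAAAAAAAABj+AAAAAAAAAAAAABj8AAAAAAAAAAAAABj4AAAAAAAAAAAAAHjwAAAAAAAAAAAAAP/AAAAAAAAAAAAAAf+AAAAAAAAAAAAAAf8AAAAAAAAAAAAAAf8AAAAAAAAAAAAAAf8AAAAABgAAAAAAAf4AAAAADgAAAAAAAAwAAAAADgAAAAAAAAAAAAAABgAAAAAAAAAAAAAABgAAAAAAAAAAAAAABgAAAAAAAAAAAAAADwAAAAAAAAAAAAAADwAAAAAAAAAAAAAAHwAAAAAAAAAAAAAAHwAAAAAAAAAAAAAADwAAA/AAAAAGAAAABgAAB/gAAAAfgAAAAAAAD/gAAAA/gAAAAAAAH/gAAAA/wAAAAAAAH/AAAAB/wAAAAAAAP/AAAAB/wAAAAAAAP/AAAAB/gAAAAAAAP/AAAAB/AAAAAAAAH/AAAAB+AAAAAAAAD+AAAAAYAAAAAAAAB+AAAAAAAAAAAAAA="/>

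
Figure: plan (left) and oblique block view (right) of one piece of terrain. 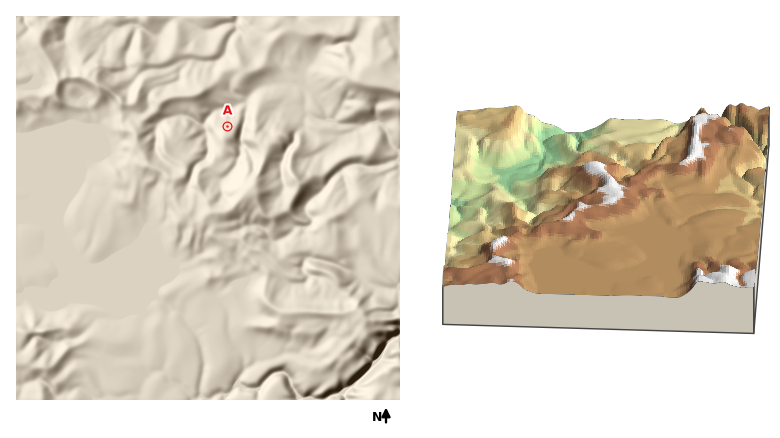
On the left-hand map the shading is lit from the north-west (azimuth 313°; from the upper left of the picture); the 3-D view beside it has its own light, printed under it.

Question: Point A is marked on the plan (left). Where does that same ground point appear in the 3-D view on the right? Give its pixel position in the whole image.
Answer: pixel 540 196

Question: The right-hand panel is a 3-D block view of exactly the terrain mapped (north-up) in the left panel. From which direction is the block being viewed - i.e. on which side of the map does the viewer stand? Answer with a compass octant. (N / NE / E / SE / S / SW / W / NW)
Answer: W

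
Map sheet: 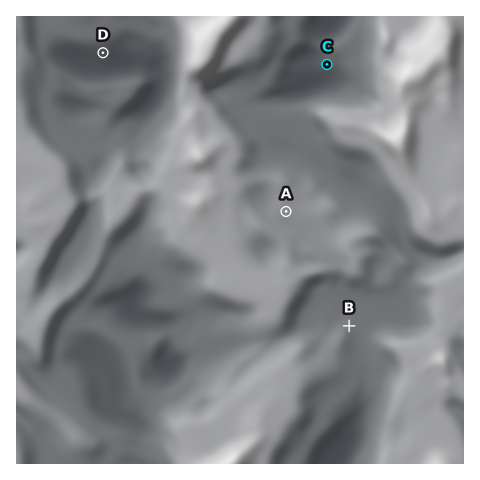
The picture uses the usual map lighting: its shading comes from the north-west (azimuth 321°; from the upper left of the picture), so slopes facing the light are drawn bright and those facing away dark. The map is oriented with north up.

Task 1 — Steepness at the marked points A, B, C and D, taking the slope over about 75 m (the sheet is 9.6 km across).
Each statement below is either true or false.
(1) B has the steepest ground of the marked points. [false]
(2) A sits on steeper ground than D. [false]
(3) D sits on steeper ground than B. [true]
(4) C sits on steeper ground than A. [true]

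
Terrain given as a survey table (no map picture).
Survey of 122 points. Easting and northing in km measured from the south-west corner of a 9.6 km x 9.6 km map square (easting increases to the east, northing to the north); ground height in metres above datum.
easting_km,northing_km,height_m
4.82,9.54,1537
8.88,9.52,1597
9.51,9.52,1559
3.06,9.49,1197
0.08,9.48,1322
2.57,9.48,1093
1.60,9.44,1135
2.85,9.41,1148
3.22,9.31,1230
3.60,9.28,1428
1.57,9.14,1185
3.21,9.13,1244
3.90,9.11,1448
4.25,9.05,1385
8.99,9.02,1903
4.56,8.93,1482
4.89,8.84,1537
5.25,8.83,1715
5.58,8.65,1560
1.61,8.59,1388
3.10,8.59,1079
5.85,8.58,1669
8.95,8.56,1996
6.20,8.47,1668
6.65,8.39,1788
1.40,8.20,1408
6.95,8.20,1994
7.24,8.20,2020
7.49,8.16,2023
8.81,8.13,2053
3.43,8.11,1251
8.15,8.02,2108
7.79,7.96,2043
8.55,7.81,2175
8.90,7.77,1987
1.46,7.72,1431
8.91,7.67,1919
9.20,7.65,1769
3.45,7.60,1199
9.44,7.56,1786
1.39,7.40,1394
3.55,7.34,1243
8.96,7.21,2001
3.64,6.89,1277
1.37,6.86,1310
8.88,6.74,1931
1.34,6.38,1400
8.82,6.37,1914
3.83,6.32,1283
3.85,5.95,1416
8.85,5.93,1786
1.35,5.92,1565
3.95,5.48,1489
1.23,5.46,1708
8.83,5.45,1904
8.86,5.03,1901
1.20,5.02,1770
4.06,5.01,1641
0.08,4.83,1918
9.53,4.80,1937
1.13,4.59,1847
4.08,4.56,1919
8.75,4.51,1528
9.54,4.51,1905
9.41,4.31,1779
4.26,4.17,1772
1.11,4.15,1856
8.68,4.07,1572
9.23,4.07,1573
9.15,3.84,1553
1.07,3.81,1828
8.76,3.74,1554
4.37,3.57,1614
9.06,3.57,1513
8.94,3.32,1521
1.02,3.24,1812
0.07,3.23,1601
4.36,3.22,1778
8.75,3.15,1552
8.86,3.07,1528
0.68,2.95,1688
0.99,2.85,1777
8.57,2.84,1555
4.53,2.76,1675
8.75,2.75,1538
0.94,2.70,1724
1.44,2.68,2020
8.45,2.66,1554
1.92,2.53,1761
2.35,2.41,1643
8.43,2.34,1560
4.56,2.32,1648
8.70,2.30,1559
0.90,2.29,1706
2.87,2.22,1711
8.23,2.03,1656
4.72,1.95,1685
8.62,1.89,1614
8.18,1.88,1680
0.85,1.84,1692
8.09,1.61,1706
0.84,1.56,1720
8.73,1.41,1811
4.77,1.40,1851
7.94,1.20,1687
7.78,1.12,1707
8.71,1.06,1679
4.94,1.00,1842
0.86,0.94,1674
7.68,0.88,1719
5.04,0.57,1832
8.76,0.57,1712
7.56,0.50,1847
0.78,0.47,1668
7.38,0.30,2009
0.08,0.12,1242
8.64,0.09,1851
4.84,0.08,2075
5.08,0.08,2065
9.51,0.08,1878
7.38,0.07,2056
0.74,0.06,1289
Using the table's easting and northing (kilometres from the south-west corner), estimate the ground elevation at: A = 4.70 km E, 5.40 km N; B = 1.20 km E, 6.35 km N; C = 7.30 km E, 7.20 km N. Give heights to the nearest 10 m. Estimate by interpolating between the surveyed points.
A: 1680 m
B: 1400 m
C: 1950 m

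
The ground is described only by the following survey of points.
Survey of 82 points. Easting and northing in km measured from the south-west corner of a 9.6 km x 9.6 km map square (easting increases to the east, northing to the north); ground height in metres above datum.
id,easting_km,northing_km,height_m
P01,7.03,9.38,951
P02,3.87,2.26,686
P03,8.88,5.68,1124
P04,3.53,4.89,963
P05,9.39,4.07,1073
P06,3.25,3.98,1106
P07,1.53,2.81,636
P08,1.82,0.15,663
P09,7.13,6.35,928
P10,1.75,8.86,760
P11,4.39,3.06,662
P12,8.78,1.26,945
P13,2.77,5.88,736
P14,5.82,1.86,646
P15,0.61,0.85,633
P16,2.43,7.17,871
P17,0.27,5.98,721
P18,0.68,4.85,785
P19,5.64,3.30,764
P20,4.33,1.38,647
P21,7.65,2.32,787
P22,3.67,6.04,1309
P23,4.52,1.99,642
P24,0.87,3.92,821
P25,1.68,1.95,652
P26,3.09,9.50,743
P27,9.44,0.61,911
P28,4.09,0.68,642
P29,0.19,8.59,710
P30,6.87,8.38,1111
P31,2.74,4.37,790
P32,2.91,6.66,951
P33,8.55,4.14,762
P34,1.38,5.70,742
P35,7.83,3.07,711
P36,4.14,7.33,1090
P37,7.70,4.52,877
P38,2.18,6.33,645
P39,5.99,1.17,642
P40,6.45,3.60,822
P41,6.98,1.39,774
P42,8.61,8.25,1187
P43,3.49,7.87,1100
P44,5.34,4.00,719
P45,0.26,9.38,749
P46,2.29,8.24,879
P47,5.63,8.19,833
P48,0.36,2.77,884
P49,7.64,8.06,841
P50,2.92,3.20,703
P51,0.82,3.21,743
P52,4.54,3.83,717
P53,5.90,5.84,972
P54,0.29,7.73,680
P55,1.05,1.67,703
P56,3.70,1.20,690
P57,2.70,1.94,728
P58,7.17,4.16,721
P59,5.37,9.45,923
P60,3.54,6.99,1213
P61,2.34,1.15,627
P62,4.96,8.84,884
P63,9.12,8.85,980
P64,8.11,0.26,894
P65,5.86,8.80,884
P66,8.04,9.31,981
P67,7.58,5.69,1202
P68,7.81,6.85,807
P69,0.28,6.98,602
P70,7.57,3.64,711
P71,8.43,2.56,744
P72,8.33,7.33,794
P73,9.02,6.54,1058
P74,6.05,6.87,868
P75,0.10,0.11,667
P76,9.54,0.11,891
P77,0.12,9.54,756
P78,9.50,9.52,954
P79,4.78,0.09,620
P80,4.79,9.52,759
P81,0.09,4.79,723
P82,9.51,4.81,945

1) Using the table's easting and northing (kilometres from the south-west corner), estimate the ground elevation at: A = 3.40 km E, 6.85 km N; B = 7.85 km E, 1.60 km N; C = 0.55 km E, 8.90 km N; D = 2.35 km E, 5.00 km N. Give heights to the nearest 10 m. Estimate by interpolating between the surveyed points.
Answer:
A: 1150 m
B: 930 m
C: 710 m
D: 840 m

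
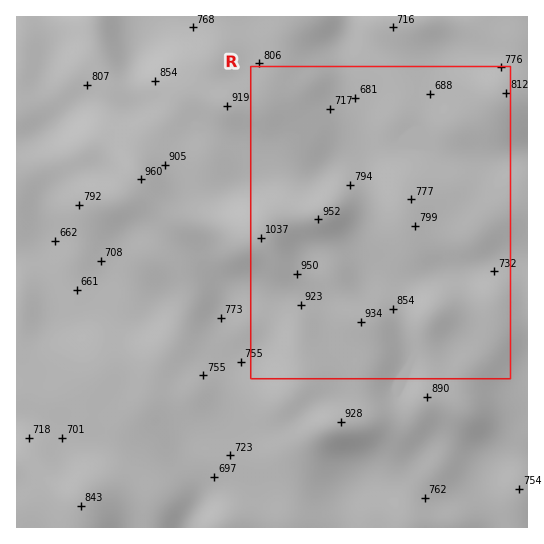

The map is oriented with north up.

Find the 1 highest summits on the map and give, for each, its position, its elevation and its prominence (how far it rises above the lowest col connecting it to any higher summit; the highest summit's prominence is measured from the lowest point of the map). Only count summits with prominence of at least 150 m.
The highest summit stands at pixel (261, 238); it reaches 1037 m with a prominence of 413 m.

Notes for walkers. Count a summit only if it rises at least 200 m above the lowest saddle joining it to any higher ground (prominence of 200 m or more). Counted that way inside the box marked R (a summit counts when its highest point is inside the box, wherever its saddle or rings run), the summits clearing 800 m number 1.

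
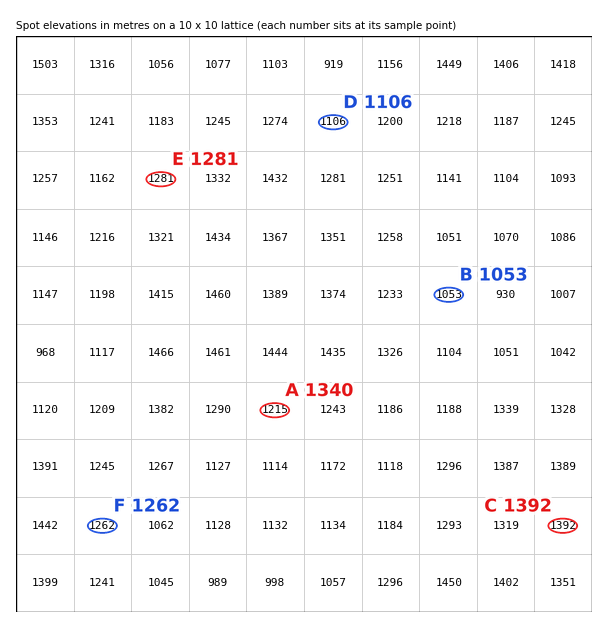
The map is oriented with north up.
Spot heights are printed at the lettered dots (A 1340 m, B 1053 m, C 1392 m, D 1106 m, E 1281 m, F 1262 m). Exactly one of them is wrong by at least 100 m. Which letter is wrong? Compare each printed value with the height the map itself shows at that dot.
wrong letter A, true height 1215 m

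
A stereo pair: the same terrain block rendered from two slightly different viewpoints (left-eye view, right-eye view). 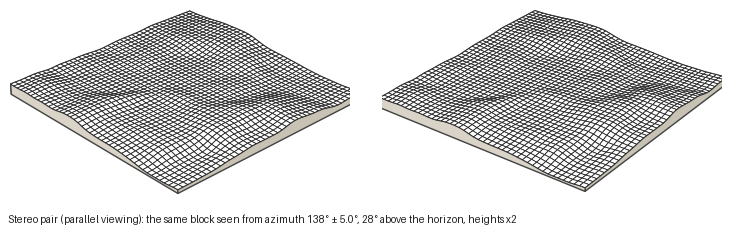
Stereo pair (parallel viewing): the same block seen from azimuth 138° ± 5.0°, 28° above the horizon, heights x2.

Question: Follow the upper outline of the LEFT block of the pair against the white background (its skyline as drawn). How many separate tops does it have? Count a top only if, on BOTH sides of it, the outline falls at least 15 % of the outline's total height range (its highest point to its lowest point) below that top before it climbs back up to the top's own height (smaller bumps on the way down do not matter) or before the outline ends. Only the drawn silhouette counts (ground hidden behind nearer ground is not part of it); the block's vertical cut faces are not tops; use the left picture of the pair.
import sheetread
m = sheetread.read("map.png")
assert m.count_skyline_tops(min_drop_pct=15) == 1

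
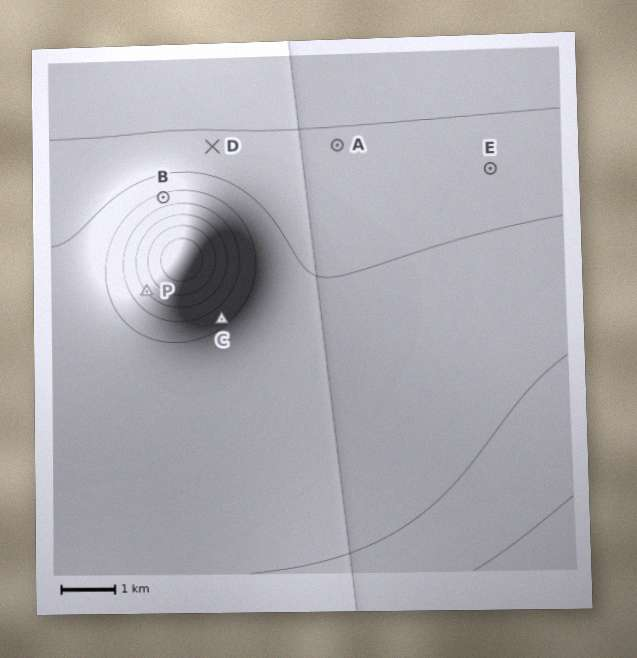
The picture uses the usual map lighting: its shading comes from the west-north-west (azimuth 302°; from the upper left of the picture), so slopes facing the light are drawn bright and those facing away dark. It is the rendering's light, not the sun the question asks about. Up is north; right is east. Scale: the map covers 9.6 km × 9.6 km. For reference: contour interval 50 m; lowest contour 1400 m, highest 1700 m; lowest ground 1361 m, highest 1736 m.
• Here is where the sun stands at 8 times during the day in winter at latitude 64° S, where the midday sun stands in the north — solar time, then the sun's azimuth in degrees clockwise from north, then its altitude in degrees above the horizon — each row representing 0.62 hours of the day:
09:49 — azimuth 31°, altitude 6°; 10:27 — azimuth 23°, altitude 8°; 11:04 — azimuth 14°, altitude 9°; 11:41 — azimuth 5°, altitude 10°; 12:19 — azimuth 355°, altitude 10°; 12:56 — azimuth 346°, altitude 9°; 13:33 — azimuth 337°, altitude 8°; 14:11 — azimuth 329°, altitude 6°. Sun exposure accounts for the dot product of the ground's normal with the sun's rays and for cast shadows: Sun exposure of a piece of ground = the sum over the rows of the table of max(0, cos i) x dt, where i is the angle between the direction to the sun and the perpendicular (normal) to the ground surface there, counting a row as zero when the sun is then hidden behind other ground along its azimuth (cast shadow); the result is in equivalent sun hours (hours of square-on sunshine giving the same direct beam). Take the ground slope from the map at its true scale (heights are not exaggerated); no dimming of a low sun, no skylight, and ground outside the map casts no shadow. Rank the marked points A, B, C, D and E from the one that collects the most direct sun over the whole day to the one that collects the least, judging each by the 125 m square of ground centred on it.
B > D ≈ E ≈ A > C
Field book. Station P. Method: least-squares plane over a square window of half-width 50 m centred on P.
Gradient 12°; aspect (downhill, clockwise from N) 231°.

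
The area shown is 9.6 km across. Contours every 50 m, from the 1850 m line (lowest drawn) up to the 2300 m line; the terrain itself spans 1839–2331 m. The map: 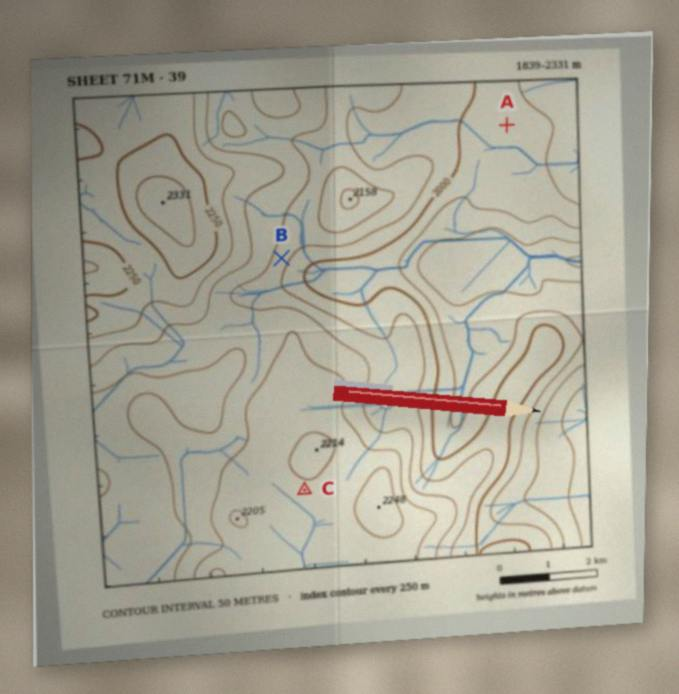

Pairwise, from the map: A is lower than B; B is lower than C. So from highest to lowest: C B A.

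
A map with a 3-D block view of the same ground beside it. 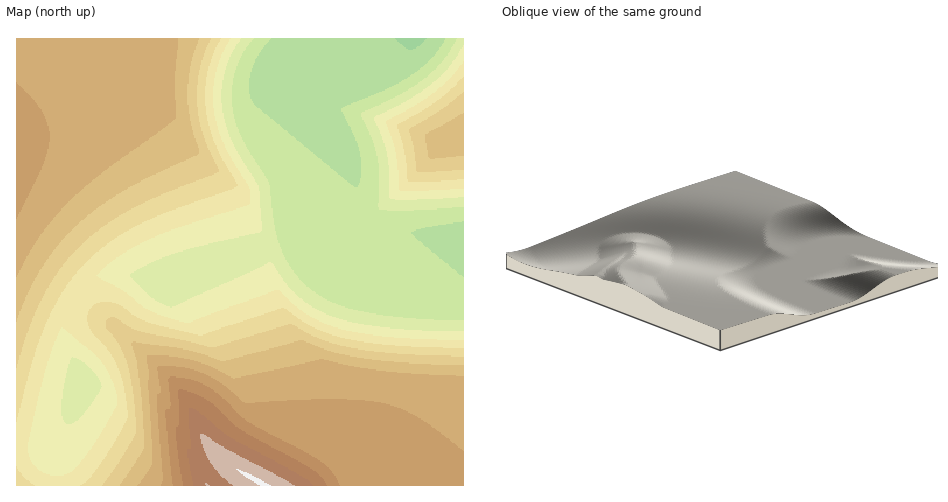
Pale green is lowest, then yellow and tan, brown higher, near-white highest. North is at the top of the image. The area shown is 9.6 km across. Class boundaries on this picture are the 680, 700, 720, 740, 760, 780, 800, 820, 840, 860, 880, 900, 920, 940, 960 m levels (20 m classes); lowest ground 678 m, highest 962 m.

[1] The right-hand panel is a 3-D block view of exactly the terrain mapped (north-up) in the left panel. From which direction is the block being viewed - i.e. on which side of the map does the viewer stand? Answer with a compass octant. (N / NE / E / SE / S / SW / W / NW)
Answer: SE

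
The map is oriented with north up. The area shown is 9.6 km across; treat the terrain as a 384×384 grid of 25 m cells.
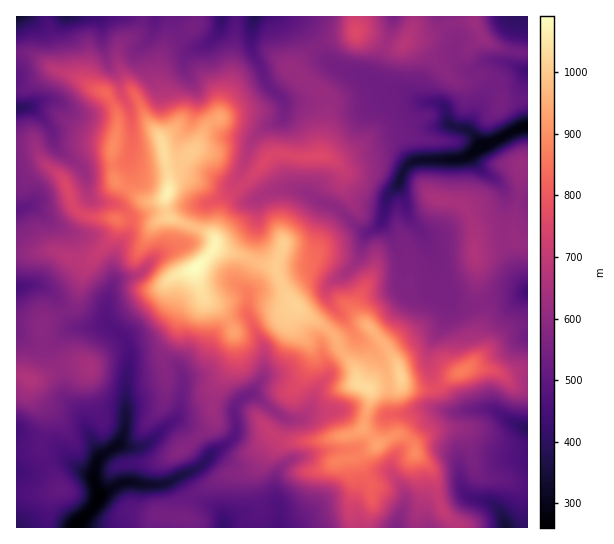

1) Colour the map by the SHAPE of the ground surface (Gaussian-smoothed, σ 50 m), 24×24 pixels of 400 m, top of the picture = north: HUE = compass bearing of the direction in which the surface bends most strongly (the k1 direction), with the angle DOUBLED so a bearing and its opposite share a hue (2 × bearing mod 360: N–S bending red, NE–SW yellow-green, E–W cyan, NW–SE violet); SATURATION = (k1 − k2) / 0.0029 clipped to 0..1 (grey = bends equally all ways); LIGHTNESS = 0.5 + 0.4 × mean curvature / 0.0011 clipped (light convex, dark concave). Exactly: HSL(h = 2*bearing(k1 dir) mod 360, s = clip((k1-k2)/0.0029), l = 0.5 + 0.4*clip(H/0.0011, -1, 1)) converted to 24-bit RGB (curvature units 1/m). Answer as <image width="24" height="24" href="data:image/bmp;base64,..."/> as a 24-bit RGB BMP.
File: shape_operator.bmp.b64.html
<image width="24" height="24" href="data:image/bmp;base64,Qk32BgAAAAAAADYAAAAoAAAAGAAAABgAAAABABgAAAAAAMAGAAATCwAAEwsAAAAAAAAAAAAAa4Nq07B7XVEdAn553rHMa3uvsaPCjpa3o7jDXCqCeaNtn5iJV0+EgoloXkyD0M+N1oJWKGtwWr5XXU2iqfjg3b7tag58lr1pioyqr4yy5t/sBT6XEIsXY9qectEm1mjP0Vqbk2GFgIpmcoxQVzJNloBBJUQlxsJXmtePl3fAH1N/jtprOHMfTyAOgzRAgriIh31dfKZw07pDEwEy+5e1m0wA65oEDTMAAGsE5qXbtXW8vn6KEUmp4dT1vZbfacWPd7tIZhRPwLRgpu6mKA1WmMqyd5i4eY6ii42cnaJvulNhHz+qAoEW1QsilE3U9dbyHq/kAjEL1m+8tH6UgS7TLHUKmcotw4Ez23KaHGmfx/G/XM09Ox9UlLFzZXdlcJeKg2pImoxciLx7niimZ9vNnRPzEJMwcqg83WWnnuTZBBsvzuSuS6HSPGLdjYrw16b0cO6Qo3Dggdy6ymLCWFbMmKDEfqy3jmQocLN/d6yNkFdoTZdNxLBdDTBj2ZibKGd7p59019B+AkR18oo/fSAPK4E0eH0kJycM/8pbKDEKUHEPXlMbPkkVX2QcSxESp29Bxr6hbXGpjUmVt8KPS6uHJCyHq6+BN1SlsJ1zy29yRn8iDF1k1bO4r2F/Dyev69D20fPpik7o1PX3bjbx0mCMW4dTOWmIqujeocKXqFmmdm+p2NzKgWGtIjFku7iHeDNcjJBOkmdXyr2dFzFYjpk/toFbHC9cdPFdnmhxSNuG2N1wIBpq0cz25dP4ldnzk2S9mmtVaJJfcaqYpq97rUeNPC9qrFRGt2U8TJBFmUyfvOWkIQpByq5rgdmUITaqYdmQhTI8svW6lkSALGR7a49GzrA8wGR1SXVAfISbqJ+JiHtBZns9dDpdYThQi1RMyrt+sKB5KL173eJxZAqfvtzInHa2ivjxeRCJ0frbQEeSsF+rfUqWTnVQqZRqmIRSrHOlinykpm6QulFkeqVaMSdiuUe0sceaX62qrcqto8nTSSWPVp+6u7WOtOnAOgxTedTLzdo8YzpmaEQ+fl1ZdmZzjpdUmKFlQYthVWYkYEQxqqxyvpiCEik9ANZn7NH2z5TfpdSDUGA/YTJLRG5RqeqOp0k5EUwkImg88crELzBkhHJ6d3eBe1d9ubB3d41kg0JKoY7Caoi8jMTC0ZW0JxeF89eoADMVUN4n+sbkwVi1X6zUcITZ4MSLPVByxJqtIpSM1bk8kzqzeo+HdmqEZlCHy86vlXOgk26ad5mWe7CrjEVPbEoyvzArKLxh0m1EOU8aCG8a6/TXSZCjNxxk8unZOT3PxK/HkXOqEoJYyjSleaqpg1RsUl51xMiTbmCGj5innpZYezFf1FM+eKbwzNPxKhGC7ox2k//rGdblyqdxm0+aH0eH1tyZj12LlFxRgBc3attYDp6qihp2rZZZUoZrk7N9YmuHop58ZqFNOypP2vnPMQxGvHcTWt7hynfp6bprSWQkKJEXjTgpIE8bhIwnYy4leC4zhrxv0754AUA7oRS81OznkaHPl5q7X0q8wX1XpkyJbuLmpu+WGQop5vTMWEt7bIsv5J5tv310nZY+GVmQzYSibVhJfHJTTX5OlcmXv4C3H5nHAMahobLVeW3B0zuqjghBu82XWp2yROVadR0+NjKL7vK+LC9l0d9gTnHDzZ++wdTbEj1mxYrNnJrjoJngtsned3Wpkm6G13igTlEAMTUANFAAADMRX7/t79vwodbXfxyAbaWCQl+Q8uTFHA9b0vnfkEXK1meS0m40O3V8HHs8dElDknBcq5h0YW2BrHiUhWOSj4XEU/vT/wmllwBPH14AEjMATEUIvjcxiDZCRjojs/iGADvGF7lk2J2PIyG58tndnlbNd4S7IyhqoqRgoZZkhH1ja3VdiHJwX6Nq1ktUpxWsWrjO687kmWjgsn7Tel8xQWqVy/L1X5j4t/23WyFaTqs6Qxk+2dRotIt0YyxwfChFdq9yibSimGydfGyBhXhvlVRepTmJds+zbpmkdahwZIWuRkeC0ePyl8Lilsd7fxYrpGUqoXxwQYJ0V7aimH9jx72dQAtPrM6ygK6JdFVLcEY0a1s6imlPZ5BYaqmfeKdta5tPlaZFd0YjhbPVYpRMiVpkwp9h1jmbSIprpp9bpFhuPXQtS4pZw407LTHKfKWeq26PnUKl1WyYd8+yU3zQvaLIY56dYl9/vXCPgeDwmqnrnVJ4lslqLHR2r2EtYZQ0wltYSF6Oo26d0bSyF0Vq39ljL16ugWJmgG5pUkuNz+GxzrXHGD2C1a+fY2KrgGi5vui0LE9ie1lJ"/>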